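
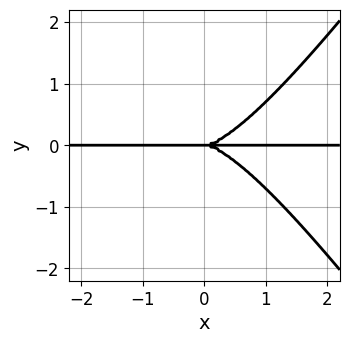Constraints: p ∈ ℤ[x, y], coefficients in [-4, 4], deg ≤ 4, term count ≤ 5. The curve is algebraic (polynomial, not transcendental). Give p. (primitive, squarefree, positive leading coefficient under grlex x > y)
First, degree: no degree-3 curve has this shape, so deg p = 4.
Next, observable constraints: the visible x-axis segment lies entirely on the curve; it meets the y-axis at y = 0 (among the integer gridlines).
Finally, assembling these constraints gives the stated polynomial.

2*x^3*y - x*y^3 - 3*y^3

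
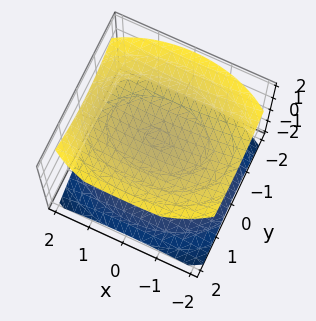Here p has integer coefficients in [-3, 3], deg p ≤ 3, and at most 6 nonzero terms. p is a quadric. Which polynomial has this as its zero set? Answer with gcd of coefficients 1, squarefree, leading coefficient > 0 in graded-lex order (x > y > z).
x^2 + 2*y^2 - 3*z^2 + 3

(a) I count 2 distinct pieces.
(b) deg p = 2.
(c) Symmetries: mirror symmetry x ↦ −x ⇒ only even powers of x; it's symmetric under z → −z, forcing even powers of z; mirror symmetry y ↦ −y ⇒ only even powers of y.
(d) Reading off the gridlines: the surface avoids every integer x-axis point in the box; the surface avoids every integer y-axis point in the box; the z-axis gridline crossings are at z ∈ {-1, 1}.
(e) Putting this together gives p.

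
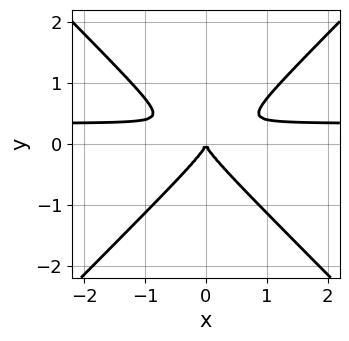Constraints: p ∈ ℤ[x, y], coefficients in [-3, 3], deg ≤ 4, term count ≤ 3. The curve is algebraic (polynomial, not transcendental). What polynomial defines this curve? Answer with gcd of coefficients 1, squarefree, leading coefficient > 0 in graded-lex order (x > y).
3*x^2*y - 3*y^3 - x^2

(a) Degree: a generic line meets the curve in up to 3 points, so deg p = 3.
(b) Symmetries: it's symmetric under x → −x, forcing even powers of x.
(c) Observable constraints: it meets the x-axis at x = 0 (among the integer gridlines); one y-axis crossing is at y = 0.
(d) Solving for integer coefficients yields p as stated.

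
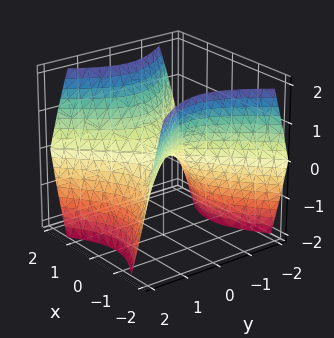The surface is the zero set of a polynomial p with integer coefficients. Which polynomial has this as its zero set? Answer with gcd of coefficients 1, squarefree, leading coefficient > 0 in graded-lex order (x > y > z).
x^2 - y^2 - z

First, degree: a hyperbolic paraboloid; a quadric, so deg p = 2.
Next, symmetries: it's symmetric under y → −y, forcing even powers of y; it's symmetric under x → −x, forcing even powers of x.
Then, from the visible intercepts: it meets the z-axis at z = 0 (among the integer gridlines); one y-axis crossing is at y = 0; it crosses the x-axis at the gridline x = 0.
Finally, matching integer coefficients to the picture gives p.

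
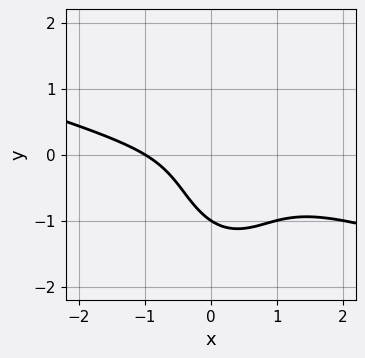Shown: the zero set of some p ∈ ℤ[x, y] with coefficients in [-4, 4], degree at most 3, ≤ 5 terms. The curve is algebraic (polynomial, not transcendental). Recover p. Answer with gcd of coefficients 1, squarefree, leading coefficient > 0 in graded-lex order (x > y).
(a) The degree is 3 — a generic line meets the curve in up to 3 points.
(b) Against the integer gridlines: it meets the x-axis at x = -1 (among the integer gridlines); it crosses the y-axis at the gridline y = -1.
(c) Putting this together gives p.

x^3 + 3*x^2*y + y^3 - 2*x*y + 1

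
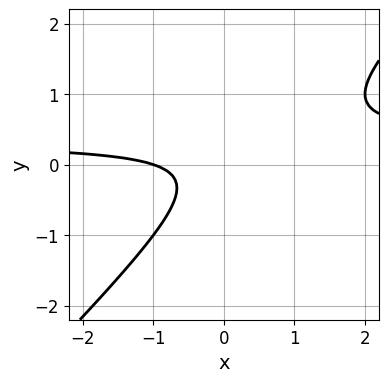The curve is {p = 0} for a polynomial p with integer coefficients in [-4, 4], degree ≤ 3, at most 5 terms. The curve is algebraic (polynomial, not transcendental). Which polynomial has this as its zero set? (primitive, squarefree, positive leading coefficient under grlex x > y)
3*x*y - 3*y^2 - x - 1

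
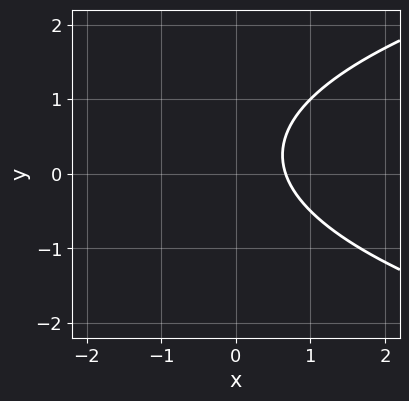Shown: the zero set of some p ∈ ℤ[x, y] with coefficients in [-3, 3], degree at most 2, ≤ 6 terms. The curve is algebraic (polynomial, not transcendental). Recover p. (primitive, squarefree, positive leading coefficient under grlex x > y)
2*y^2 - 3*x - y + 2

1. Degree: no degree-1 curve has this shape, so deg p = 2.
2. Reading off the gridlines: it misses every integer gridline on the y-axis.
3. Matching integer coefficients to the picture gives p.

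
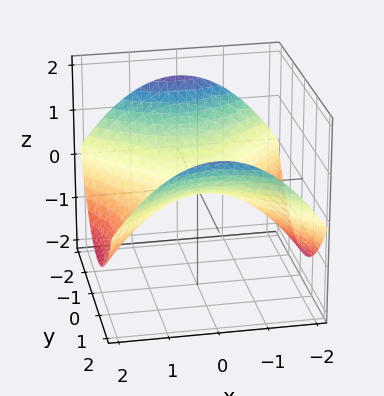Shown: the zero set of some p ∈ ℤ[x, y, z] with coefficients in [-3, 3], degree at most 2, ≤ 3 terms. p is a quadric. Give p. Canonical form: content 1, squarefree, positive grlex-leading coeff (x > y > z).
First, the degree is 2 — a hyperbolic paraboloid; a quadric.
Then, symmetries: the y ↦ −y reflection is a symmetry, so y appears only in even powers; mirror symmetry x ↦ −x ⇒ only even powers of x.
Next, reading off the gridlines: one x-axis crossing is at x = 0; one y-axis crossing is at y = 0; it crosses the z-axis at the gridline z = 0.
Finally, the integer polynomial consistent with all of this is the stated p.

x^2 - y^2 + 3*z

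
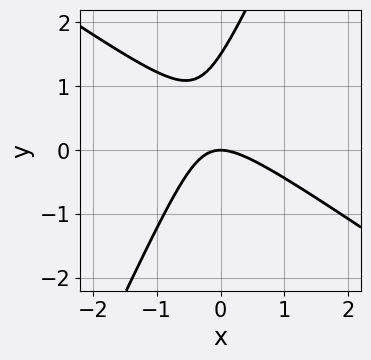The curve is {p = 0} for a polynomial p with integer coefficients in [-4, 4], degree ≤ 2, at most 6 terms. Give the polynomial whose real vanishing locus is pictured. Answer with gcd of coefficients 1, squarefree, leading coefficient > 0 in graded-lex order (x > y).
(a) deg p = 2. A generic line meets the curve in up to 2 points.
(b) Reading off the gridlines: it meets the y-axis at y = 0 (among the integer gridlines); it crosses the x-axis at the gridline x = 0.
(c) Assembling these constraints gives the stated polynomial.

3*x^2 + 3*x*y - 2*y^2 + 3*y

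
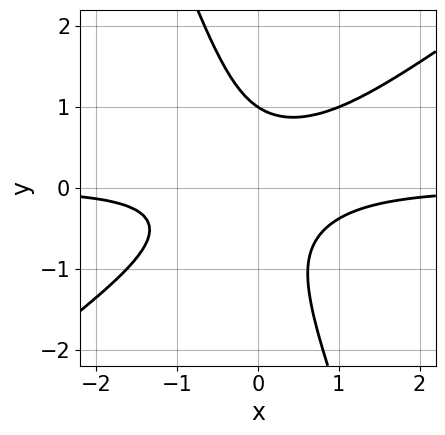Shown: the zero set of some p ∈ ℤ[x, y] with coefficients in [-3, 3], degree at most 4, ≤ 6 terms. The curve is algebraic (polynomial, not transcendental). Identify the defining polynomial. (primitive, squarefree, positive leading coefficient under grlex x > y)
2*x^2*y - 2*x*y^2 - y^3 + 1

Degree: no degree-2 curve has this shape, so deg p = 3.
From the visible intercepts: the curve avoids every integer x-axis point in the box; one y-axis crossing is at y = 1.
Assembling these constraints gives the stated polynomial.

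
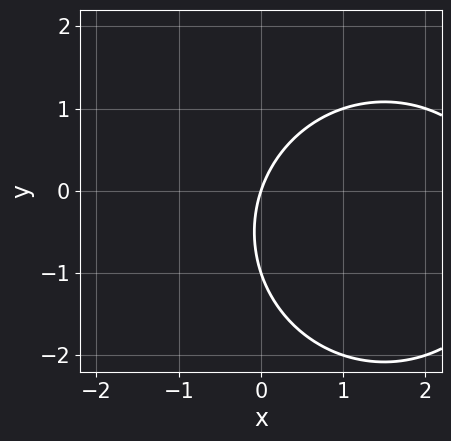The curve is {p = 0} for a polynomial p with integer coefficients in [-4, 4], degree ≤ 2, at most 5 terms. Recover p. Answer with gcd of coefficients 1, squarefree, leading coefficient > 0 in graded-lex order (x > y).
x^2 + y^2 - 3*x + y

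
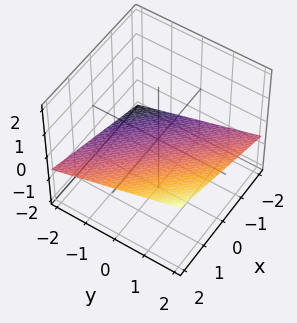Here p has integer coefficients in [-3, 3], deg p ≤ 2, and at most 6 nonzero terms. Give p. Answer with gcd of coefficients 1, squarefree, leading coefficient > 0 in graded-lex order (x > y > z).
x + y - 3*z - 2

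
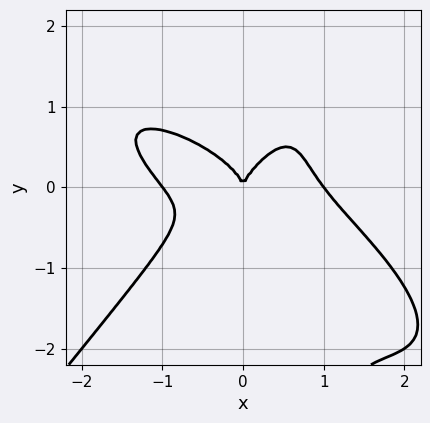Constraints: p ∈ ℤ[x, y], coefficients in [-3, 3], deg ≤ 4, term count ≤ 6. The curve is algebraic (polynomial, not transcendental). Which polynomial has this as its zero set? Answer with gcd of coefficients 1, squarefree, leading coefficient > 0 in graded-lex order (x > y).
First, degree: no degree-3 curve has this shape, so deg p = 4.
Next, checking where it meets the axes: it meets the y-axis at y = 0 (among the integer gridlines); the x-axis gridline crossings are at x ∈ {-1, 0, 1}.
Finally, fitting integer coefficients to these (and the overall shape) gives p.

2*x^4 + 3*x^3*y - 3*x*y^3 + 3*y^3 - 2*x^2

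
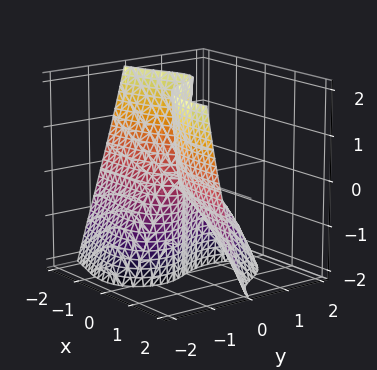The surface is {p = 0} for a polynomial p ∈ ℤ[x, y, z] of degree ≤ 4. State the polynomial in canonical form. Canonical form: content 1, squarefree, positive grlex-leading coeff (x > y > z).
3*x^2*y + y^3 + 2*x^2 + 2*x*z + y*z

1. The degree is 3 — a generic line meets the surface in up to 3 points.
2. Against the integer gridlines: the visible z-axis segment lies entirely on the surface; it crosses the y-axis at the gridline y = 0; it meets the x-axis at x = 0 (among the integer gridlines).
3. Matching integer coefficients to the picture gives p.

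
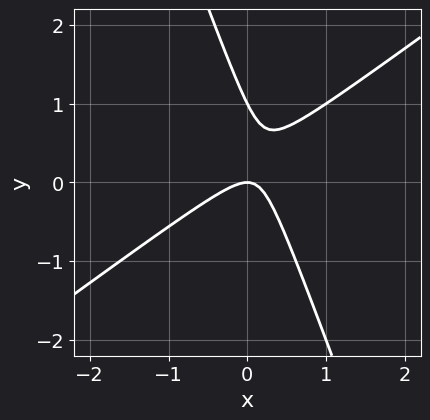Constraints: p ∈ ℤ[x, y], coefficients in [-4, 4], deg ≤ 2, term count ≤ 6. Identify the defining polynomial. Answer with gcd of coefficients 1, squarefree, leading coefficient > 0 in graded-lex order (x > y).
2*x^2 - 2*x*y - y^2 + y

1. The degree is 2 — a generic line meets the curve in up to 2 points.
2. From the axis intercepts and sections: among the integer gridlines, it crosses the y-axis at y ∈ {0, 1}; it meets the x-axis at x = 0 (among the integer gridlines).
3. Matching integer coefficients to the picture gives p.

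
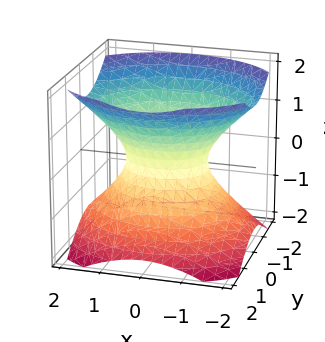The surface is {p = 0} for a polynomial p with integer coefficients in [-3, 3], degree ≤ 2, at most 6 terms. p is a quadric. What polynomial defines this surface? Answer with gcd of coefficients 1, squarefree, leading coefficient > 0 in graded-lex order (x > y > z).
2*x^2 + 3*y^2 - 3*z^2 - 2

Degree: one connected sheet with a waist; a quadric, so deg p = 2.
Symmetries: mirror symmetry z ↦ −z ⇒ only even powers of z; mirror symmetry y ↦ −y ⇒ only even powers of y; mirror symmetry x ↦ −x ⇒ only even powers of x.
From the visible intercepts: the surface avoids every integer z-axis point in the box; among the integer gridlines, it crosses the x-axis at x ∈ {-1, 1}.
The integer polynomial consistent with all of this is the stated p.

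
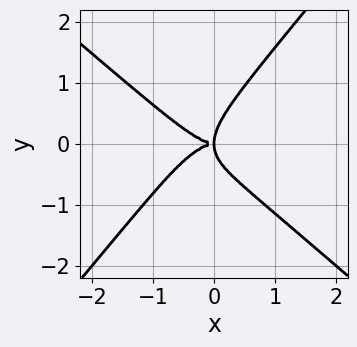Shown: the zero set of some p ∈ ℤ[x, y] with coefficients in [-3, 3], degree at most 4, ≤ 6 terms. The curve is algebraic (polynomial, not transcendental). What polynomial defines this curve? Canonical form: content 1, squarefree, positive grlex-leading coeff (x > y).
x^4 + x^2*y^2 + x*y^3 - 2*y^4 + 2*x*y^2

deg p = 4. The shape is more complex than any degree-3 curve.
Against the integer gridlines: it meets the x-axis at x = 0 (among the integer gridlines); it meets the y-axis at y = 0 (among the integer gridlines).
Fitting integer coefficients to these (and the overall shape) gives p.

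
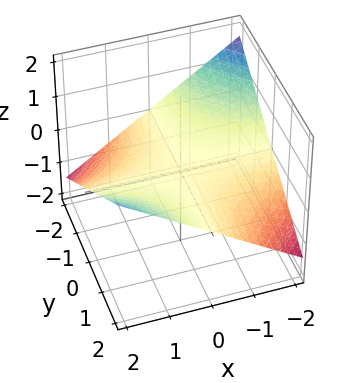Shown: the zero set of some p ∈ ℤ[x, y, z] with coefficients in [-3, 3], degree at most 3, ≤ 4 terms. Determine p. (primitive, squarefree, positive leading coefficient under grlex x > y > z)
x*y - 3*z

First, degree: a saddle surface; a quadric, so deg p = 2.
Then, checking where it meets the axes: it meets the z-axis at z = 0 (among the integer gridlines); the visible y-axis segment lies entirely on the surface; every point of the x-axis in the box is on the surface.
Finally, assembling these constraints gives the stated polynomial.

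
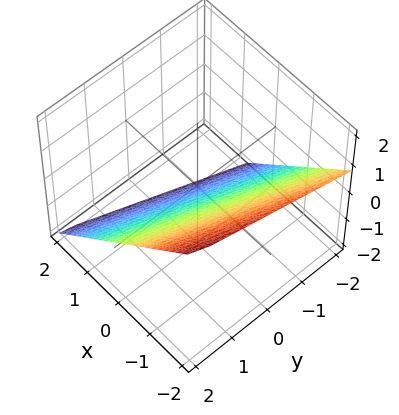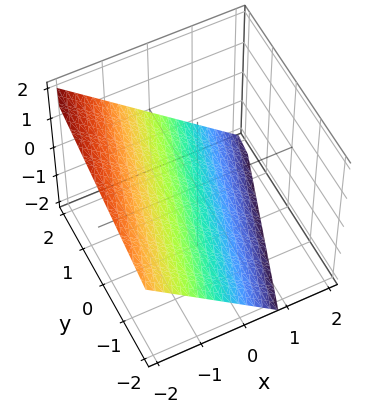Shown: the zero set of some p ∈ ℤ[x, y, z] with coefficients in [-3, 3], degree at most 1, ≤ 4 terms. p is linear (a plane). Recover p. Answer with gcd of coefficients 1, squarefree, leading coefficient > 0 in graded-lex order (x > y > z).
3*x - y + 3*z + 2

(a) Degree: the surface is flat (a plane), so deg p = 1.
(b) Observable constraints: it crosses the y-axis at the gridline y = 2.
(c) Putting this together gives p.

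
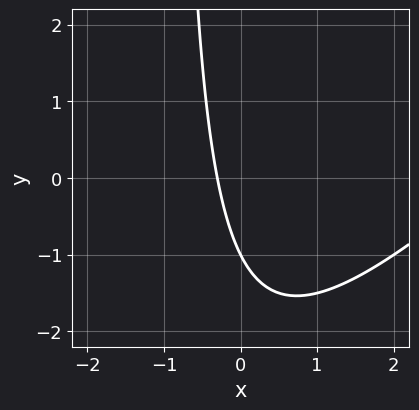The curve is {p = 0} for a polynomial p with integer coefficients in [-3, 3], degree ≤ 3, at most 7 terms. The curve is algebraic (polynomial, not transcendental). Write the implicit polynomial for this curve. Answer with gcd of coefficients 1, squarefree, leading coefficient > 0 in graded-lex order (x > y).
x^2 - x*y - 3*x - y - 1

First, degree: no degree-1 curve has this shape, so deg p = 2.
Next, from the axis intercepts and sections: it meets the y-axis at y = -1 (among the integer gridlines).
Finally, together with the visible shape, these determine p as stated.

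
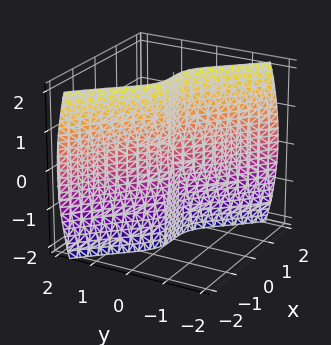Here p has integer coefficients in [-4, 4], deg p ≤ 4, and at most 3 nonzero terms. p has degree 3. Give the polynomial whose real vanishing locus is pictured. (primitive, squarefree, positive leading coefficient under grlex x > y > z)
2*x^3 + 3*y^3 + y*z^2

(a) deg p = 3. A generic line meets the surface in up to 3 points.
(b) Against the integer gridlines: one x-axis crossing is at x = 0; it meets the y-axis at y = 0 (among the integer gridlines).
(c) The integer polynomial consistent with all of this is the stated p. Check: (0, 0, 1) on the z-axis lies on the surface, and p(0, 0, 1) = 0. ✓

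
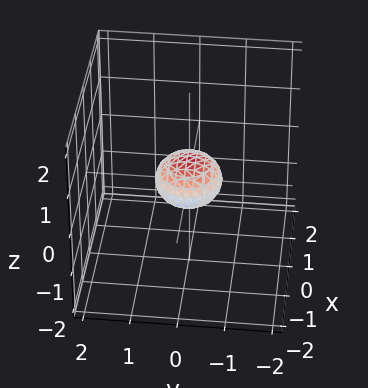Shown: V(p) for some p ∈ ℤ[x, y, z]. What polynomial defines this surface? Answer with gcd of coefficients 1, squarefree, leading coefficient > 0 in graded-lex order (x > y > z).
2*x^2 + 2*y^2 + 3*z^2 - 1

deg p = 2. A generic line meets the surface in up to 2 points.
Symmetries: rotational symmetry about the z-axis ⇒ p depends on x, y only through x² + y².
From the visible intercepts: a circular section at z = 0 has radius between 0 and 1.
Solving for integer coefficients yields p as stated.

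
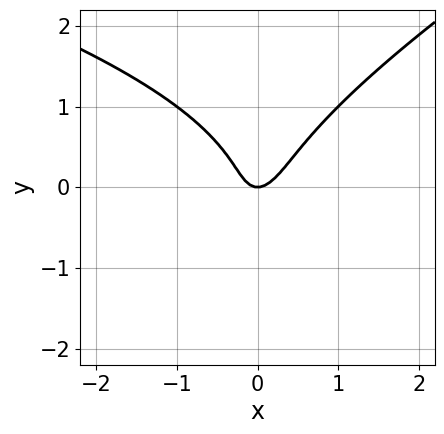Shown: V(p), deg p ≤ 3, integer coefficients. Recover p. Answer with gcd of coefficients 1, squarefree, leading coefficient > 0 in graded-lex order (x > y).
x*y^2 - 2*y^3 + 3*x^2 - x*y - y

First, degree: a generic line meets the curve in up to 3 points, so deg p = 3.
Next, from the visible intercepts: it crosses the x-axis at the gridline x = 0; it meets the y-axis at y = 0 (among the integer gridlines).
Finally, fitting integer coefficients to these (and the overall shape) gives p.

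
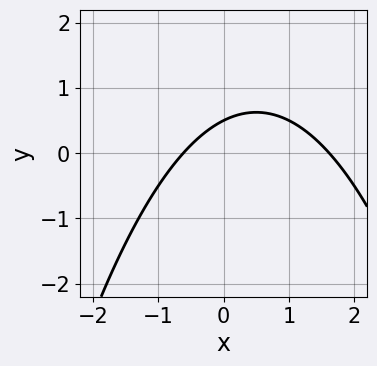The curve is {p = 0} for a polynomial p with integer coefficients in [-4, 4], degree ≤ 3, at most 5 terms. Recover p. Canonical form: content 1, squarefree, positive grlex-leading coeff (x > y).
x^2 - x + 2*y - 1

1. The degree is 2 — the shape is more complex than any degree-1 curve.
2. Solving for integer coefficients yields p as stated.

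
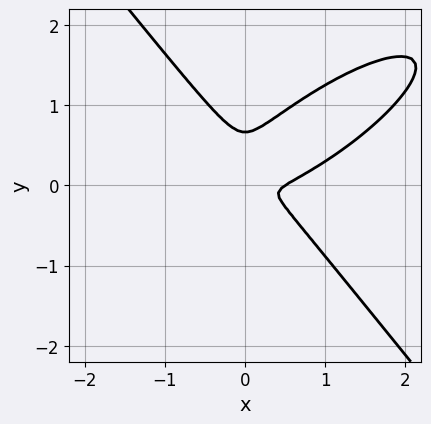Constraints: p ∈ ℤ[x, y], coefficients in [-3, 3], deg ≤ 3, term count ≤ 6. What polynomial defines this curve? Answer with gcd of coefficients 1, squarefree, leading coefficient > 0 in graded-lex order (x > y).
2*x^3 - 3*x^2*y + 3*y^3 - x^2 - 2*y^2

First, degree: no degree-2 curve has this shape, so deg p = 3.
Finally, matching integer coefficients to the picture gives p.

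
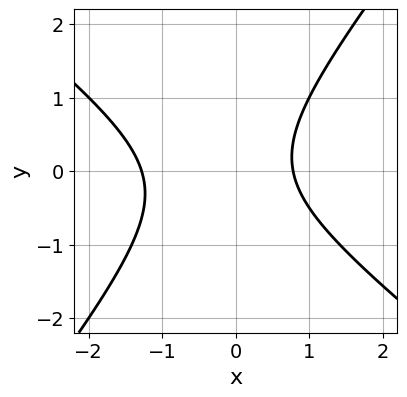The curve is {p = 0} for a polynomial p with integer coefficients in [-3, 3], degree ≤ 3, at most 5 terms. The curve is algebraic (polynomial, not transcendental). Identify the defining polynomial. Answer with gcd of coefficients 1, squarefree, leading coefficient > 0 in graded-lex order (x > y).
Degree: the shape is more complex than any degree-1 curve, so deg p = 2.
Observable constraints: no y-intercept at any integer in the box.
Fitting integer coefficients to these (and the overall shape) gives p.

2*x^2 + x*y - 2*y^2 + x - 2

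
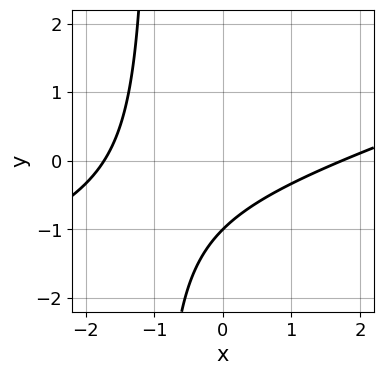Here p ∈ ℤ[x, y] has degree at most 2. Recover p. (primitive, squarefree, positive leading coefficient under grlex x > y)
x^2 - 3*x*y - 3*y - 3

The degree is 2 — no degree-1 curve has this shape.
Checking where it meets the axes: one y-axis crossing is at y = -1.
Solving for integer coefficients yields p as stated.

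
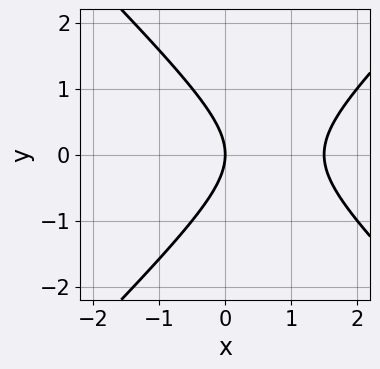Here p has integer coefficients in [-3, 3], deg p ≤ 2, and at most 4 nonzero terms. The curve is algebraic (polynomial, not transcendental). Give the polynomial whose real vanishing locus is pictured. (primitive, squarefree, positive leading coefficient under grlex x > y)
(a) Degree: a generic line meets the curve in up to 2 points, so deg p = 2.
(b) Symmetries: the y ↦ −y reflection is a symmetry, so y appears only in even powers.
(c) Against the integer gridlines: one x-axis crossing is at x = 0; it crosses the y-axis at the gridline y = 0.
(d) Together with the visible shape, these determine p as stated.

2*x^2 - 2*y^2 - 3*x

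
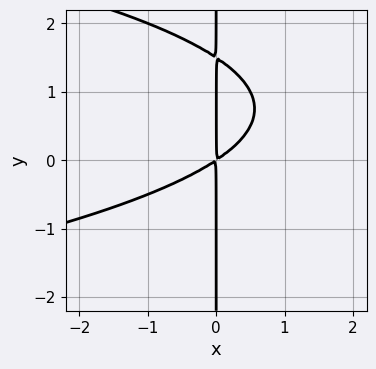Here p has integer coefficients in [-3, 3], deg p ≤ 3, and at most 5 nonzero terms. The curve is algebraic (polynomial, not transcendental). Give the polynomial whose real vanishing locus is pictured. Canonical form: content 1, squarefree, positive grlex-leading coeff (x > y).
(a) deg p = 3.
(b) Against the integer gridlines: the visible y-axis segment lies entirely on the curve.
(c) Together with the visible shape, these determine p as stated.

2*x*y^2 + 2*x^2 - 3*x*y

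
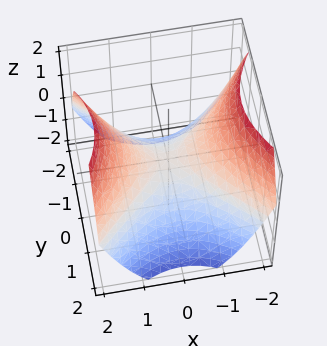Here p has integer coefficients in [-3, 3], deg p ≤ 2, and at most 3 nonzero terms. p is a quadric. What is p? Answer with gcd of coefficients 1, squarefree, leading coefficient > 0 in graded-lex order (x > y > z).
The degree is 2 — a saddle surface; a quadric.
Symmetries: it's symmetric under x → −x, forcing even powers of x; the y ↦ −y reflection is a symmetry, so y appears only in even powers.
Against the integer gridlines: it crosses the x-axis at the gridline x = 0; one y-axis crossing is at y = 0; it meets the z-axis at z = 0 (among the integer gridlines).
These observations pin down the coefficients.

2*x^2 - 2*y^2 - 3*z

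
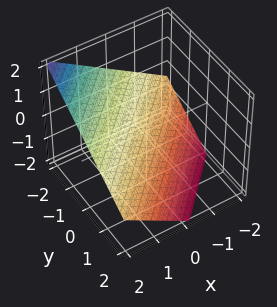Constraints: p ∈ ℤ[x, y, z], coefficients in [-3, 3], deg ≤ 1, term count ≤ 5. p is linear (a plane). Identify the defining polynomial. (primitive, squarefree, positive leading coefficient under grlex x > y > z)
The degree is 1 — the surface is flat (a plane).
Checking where it meets the axes: it crosses the y-axis at the gridline y = -1; it crosses the x-axis at the gridline x = 1.
Together with the visible shape, these determine p as stated.

2*x - 2*y - 3*z - 2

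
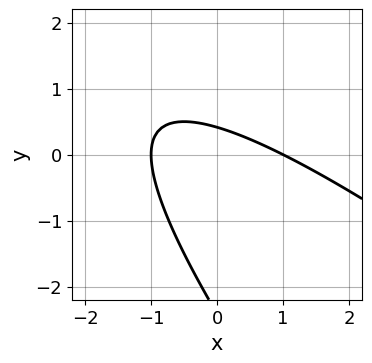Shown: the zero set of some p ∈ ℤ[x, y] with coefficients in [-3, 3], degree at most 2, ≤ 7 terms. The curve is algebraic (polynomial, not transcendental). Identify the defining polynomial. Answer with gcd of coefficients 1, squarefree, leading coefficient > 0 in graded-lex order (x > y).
x^2 + 2*x*y + y^2 + 2*y - 1

Degree: the shape is more complex than any degree-1 curve, so deg p = 2.
From the visible intercepts: the x-axis gridline crossings are at x ∈ {-1, 1}.
These observations pin down the coefficients.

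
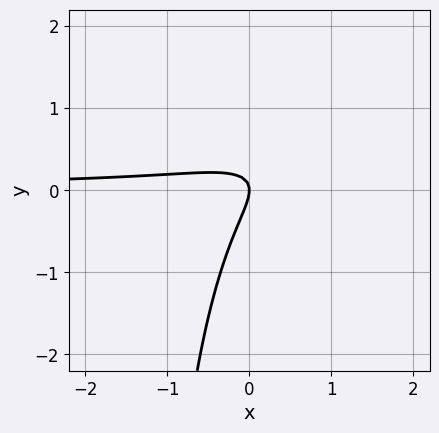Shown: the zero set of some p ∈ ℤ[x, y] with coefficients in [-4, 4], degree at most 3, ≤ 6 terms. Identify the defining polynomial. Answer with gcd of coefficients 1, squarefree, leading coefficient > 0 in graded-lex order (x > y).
2*x^2*y + x*y^2 - 3*x*y + 2*y^2 + x

(a) The degree is 3 — the shape is more complex than any degree-2 curve.
(b) Observable constraints: one x-axis crossing is at x = 0; it crosses the y-axis at the gridline y = 0.
(c) Fitting integer coefficients to these (and the overall shape) gives p.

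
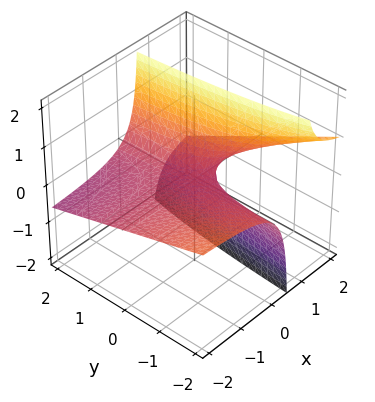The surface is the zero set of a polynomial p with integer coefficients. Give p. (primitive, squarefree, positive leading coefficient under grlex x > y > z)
x*y + 3*x*z - 2*z

First, deg p = 2. The shape is more complex than any degree-1 surface.
Next, against the integer gridlines: the visible x-axis segment lies entirely on the surface; it crosses the z-axis at the gridline z = 0.
Finally, fitting integer coefficients to these (and the overall shape) gives p. Check: (0, 2, 0) on the y-axis lies on the surface, and p(0, 2, 0) = 0. ✓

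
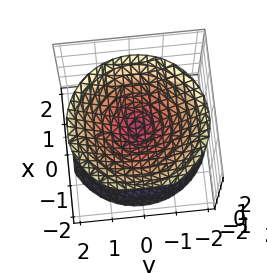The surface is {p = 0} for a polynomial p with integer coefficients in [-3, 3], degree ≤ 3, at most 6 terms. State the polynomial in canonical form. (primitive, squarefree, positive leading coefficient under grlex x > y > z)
3*x^2 + x*z + 3*y^2 - 3*z^2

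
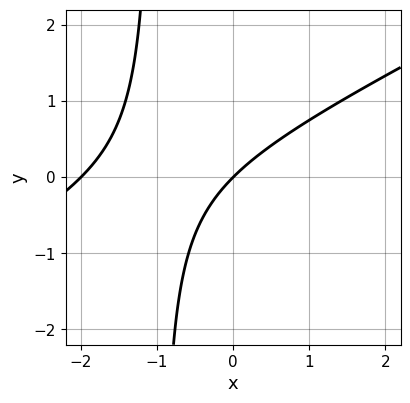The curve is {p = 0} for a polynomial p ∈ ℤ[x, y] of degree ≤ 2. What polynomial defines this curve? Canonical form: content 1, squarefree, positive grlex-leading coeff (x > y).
x^2 - 2*x*y + 2*x - 2*y

(a) Degree: no degree-1 curve has this shape, so deg p = 2.
(b) From the axis intercepts and sections: among the integer gridlines, it crosses the x-axis at x ∈ {-2, 0}; it meets the y-axis at y = 0 (among the integer gridlines).
(c) Solving for integer coefficients yields p as stated.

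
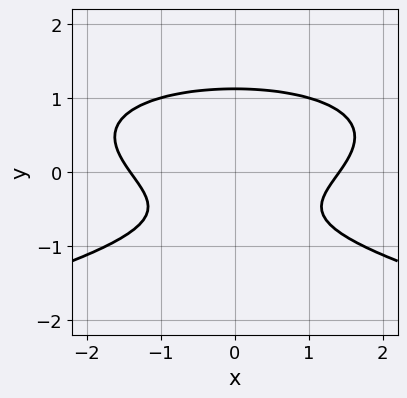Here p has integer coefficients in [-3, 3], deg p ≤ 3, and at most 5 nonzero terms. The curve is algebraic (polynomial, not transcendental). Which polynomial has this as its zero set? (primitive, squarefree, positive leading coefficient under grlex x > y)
(a) The degree is 3 — the shape is more complex than any degree-2 curve.
(b) Symmetries: the x ↦ −x reflection is a symmetry, so x appears only in even powers.
(c) The integer polynomial consistent with all of this is the stated p.

3*y^3 + x^2 - 2*y - 2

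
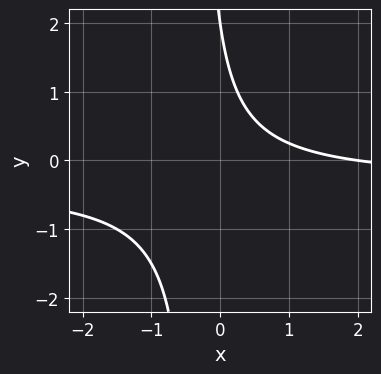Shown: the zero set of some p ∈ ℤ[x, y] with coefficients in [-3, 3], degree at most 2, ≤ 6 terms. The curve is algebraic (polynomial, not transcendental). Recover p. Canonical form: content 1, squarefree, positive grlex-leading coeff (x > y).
3*x*y + x + y - 2

1. Degree: the shape is more complex than any degree-1 curve, so deg p = 2.
2. Observable constraints: it crosses the y-axis at the gridline y = 2; it crosses the x-axis at the gridline x = 2.
3. Matching integer coefficients to the picture gives p.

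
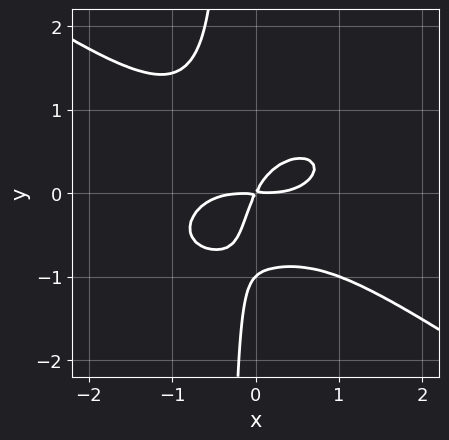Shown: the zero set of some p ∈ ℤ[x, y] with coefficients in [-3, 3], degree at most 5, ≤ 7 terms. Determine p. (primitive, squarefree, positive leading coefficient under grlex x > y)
First, deg p = 4. A generic line meets the curve in up to 4 points.
Next, from the visible intercepts: it crosses the y-axis at the gridline y = -1.
Finally, matching integer coefficients to the picture gives p.

x^4 + 3*x*y^3 + y^3 - 2*x*y + y^2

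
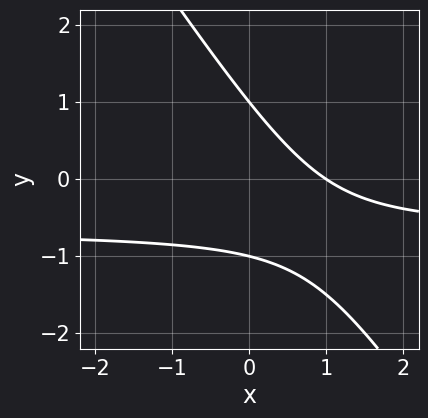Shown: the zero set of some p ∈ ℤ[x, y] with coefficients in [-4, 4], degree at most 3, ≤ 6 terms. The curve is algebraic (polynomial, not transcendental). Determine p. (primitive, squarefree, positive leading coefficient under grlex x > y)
(a) The degree is 2 — the shape is more complex than any degree-1 curve.
(b) Against the integer gridlines: one x-axis crossing is at x = 1; the y-axis gridline crossings are at y ∈ {-1, 1}.
(c) Matching integer coefficients to the picture gives p.

3*x*y + 2*y^2 + 2*x - 2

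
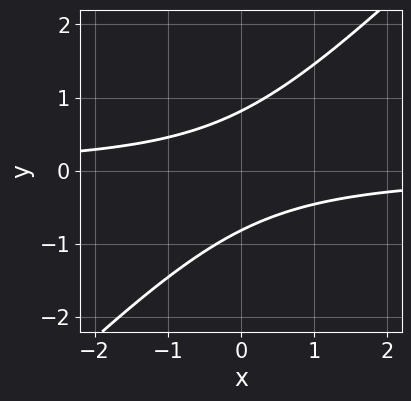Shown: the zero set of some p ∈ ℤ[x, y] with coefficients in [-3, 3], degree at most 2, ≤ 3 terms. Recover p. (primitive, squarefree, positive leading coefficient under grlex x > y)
1. The degree is 2 — a generic line meets the curve in up to 2 points.
2. Reading off the gridlines: it misses every integer gridline on the x-axis.
3. Solving for integer coefficients yields p as stated.

3*x*y - 3*y^2 + 2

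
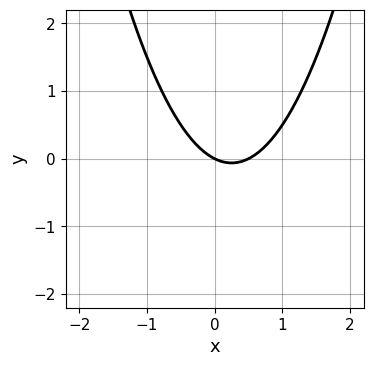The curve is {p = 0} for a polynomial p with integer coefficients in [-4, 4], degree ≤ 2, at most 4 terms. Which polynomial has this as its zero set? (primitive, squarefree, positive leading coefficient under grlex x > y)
2*x^2 - x - 2*y

(a) deg p = 2. No degree-1 curve has this shape.
(b) Reading off the gridlines: one y-axis crossing is at y = 0; it crosses the x-axis at the gridline x = 0.
(c) Solving for integer coefficients yields p as stated.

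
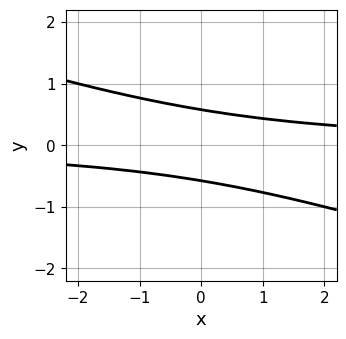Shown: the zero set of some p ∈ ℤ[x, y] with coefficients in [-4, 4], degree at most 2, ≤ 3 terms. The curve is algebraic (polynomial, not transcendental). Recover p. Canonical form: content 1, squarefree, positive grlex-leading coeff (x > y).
First, degree: the shape is more complex than any degree-1 curve, so deg p = 2.
Then, from the visible intercepts: it misses every integer gridline on the x-axis.
Finally, solving for integer coefficients yields p as stated.

x*y + 3*y^2 - 1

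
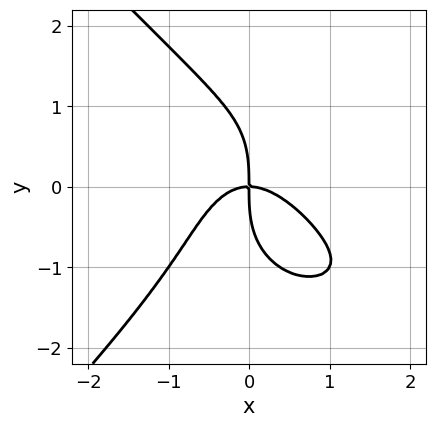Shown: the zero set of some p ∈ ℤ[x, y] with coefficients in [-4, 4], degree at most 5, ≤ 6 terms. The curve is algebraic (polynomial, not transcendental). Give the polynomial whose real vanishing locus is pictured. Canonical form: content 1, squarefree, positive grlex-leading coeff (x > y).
x^4 - y^4 - 3*x^3 - 3*x*y

Degree: no degree-3 curve has this shape, so deg p = 4.
Checking where it meets the axes: one x-axis crossing is at x = 0; one y-axis crossing is at y = 0.
These observations pin down the coefficients.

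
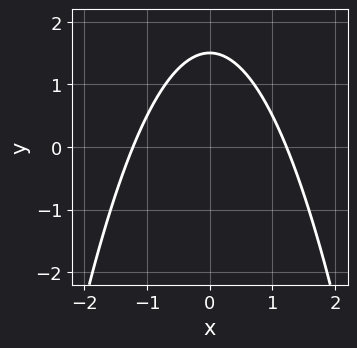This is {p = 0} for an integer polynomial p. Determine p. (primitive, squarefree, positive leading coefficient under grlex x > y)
The degree is 2 — a generic line meets the curve in up to 2 points.
Symmetries: it's symmetric under x → −x, forcing even powers of x.
Matching integer coefficients to the picture gives p.

2*x^2 + 2*y - 3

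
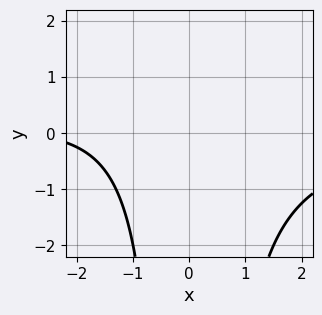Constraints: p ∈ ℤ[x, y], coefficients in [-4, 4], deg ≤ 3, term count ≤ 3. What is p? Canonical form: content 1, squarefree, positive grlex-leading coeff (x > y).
x^2*y + x + 3

1. Degree: the shape is more complex than any degree-2 curve, so deg p = 3.
2. Against the integer gridlines: no y-intercept at any integer in the box; no x-intercept at any integer in the box.
3. Solving for integer coefficients yields p as stated.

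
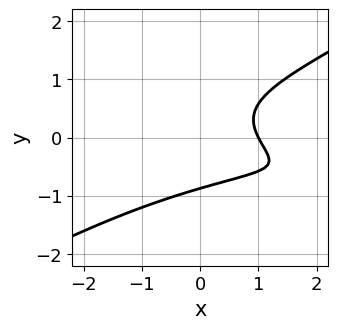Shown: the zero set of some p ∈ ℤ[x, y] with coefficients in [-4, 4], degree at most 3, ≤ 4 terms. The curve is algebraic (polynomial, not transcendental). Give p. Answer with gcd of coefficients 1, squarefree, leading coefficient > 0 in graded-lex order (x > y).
(a) Degree: no degree-2 curve has this shape, so deg p = 3.
(b) From the axis intercepts and sections: it meets the x-axis at x = 1 (among the integer gridlines).
(c) Putting this together gives p.

x^2*y - 3*y^3 + 2*x - 2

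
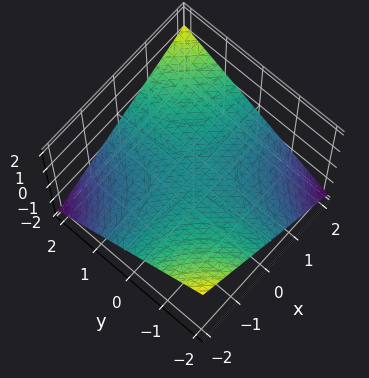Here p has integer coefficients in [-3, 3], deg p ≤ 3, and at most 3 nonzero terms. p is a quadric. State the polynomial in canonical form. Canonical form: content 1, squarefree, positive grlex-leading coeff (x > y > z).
x*y - 3*z

First, the degree is 2 — a hyperbolic paraboloid; a quadric.
Then, checking where it meets the axes: every point of the y-axis in the box is on the surface; the visible x-axis segment lies entirely on the surface.
Finally, the integer polynomial consistent with all of this is the stated p.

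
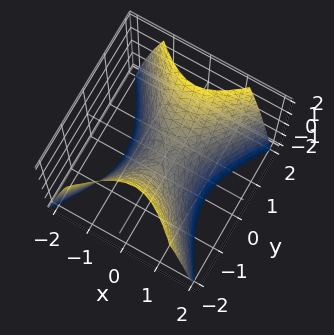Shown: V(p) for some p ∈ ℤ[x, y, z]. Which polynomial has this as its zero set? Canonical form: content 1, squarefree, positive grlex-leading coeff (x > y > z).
3*x^2 - 2*y^2 + 2*z

First, degree: a saddle surface; a quadric, so deg p = 2.
Then, symmetries: it's symmetric under x → −x, forcing even powers of x; it's symmetric under y → −y, forcing even powers of y.
Then, from the axis intercepts and sections: one y-axis crossing is at y = 0; one x-axis crossing is at x = 0; it meets the z-axis at z = 0 (among the integer gridlines).
Finally, assembling these constraints gives the stated polynomial.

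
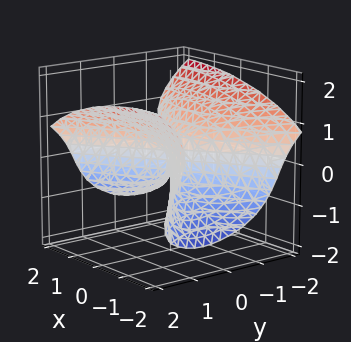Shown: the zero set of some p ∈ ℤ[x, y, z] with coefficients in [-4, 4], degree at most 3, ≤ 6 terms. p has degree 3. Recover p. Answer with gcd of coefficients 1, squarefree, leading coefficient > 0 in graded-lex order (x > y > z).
1. Degree: the shape is more complex than any degree-2 surface, so deg p = 3.
2. Against the integer gridlines: one x-axis crossing is at x = 0; it crosses the z-axis at the gridline z = 0.
3. Assembling these constraints gives the stated polynomial.

x*y*z + 2*z^3 + x^2 - 2*y^2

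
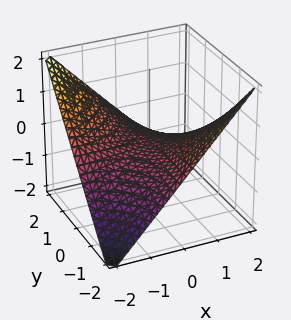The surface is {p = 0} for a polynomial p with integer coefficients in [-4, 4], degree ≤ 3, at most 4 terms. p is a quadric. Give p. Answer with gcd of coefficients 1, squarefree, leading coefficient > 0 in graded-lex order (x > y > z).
1. deg p = 2.
2. Checking where it meets the axes: every point of the y-axis in the box is on the surface; the visible x-axis segment lies entirely on the surface; it meets the z-axis at z = 0 (among the integer gridlines).
3. These observations pin down the coefficients.

x*y + 2*z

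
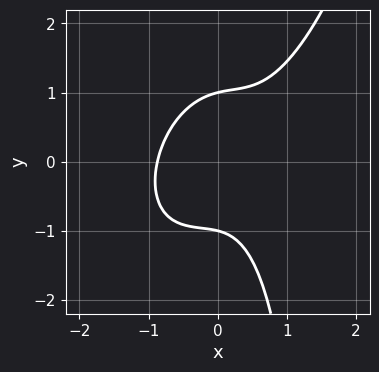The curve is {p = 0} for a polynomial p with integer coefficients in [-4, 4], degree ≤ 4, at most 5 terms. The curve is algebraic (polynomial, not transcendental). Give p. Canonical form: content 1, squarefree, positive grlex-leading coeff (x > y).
3*x^3 - 2*x^2*y + x*y^2 - 2*y^2 + 2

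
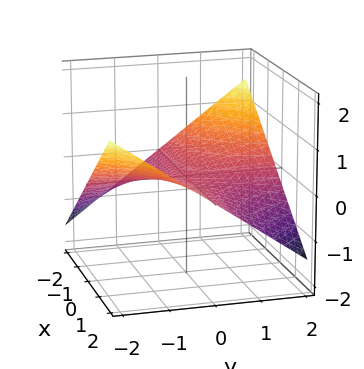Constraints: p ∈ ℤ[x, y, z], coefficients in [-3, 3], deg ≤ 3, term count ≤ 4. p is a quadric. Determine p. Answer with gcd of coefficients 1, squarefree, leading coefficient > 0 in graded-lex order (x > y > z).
(a) Degree: a hyperbolic paraboloid; a quadric, so deg p = 2.
(b) Reading off the gridlines: every point of the x-axis in the box is on the surface; every point of the y-axis in the box is on the surface; it meets the z-axis at z = 0 (among the integer gridlines).
(c) Putting this together gives p.

x*y + 3*z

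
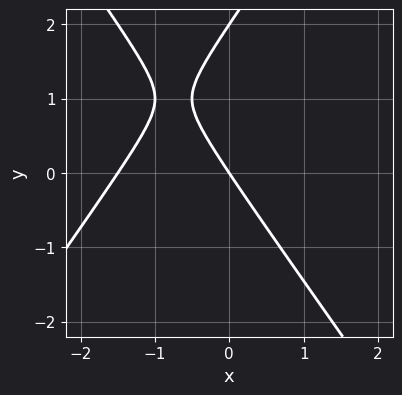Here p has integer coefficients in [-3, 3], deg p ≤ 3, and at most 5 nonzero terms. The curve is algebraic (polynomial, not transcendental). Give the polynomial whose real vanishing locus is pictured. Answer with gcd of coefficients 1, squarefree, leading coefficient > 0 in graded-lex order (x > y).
deg p = 2.
From the visible intercepts: among the integer gridlines, it crosses the y-axis at y ∈ {0, 2}; one x-axis crossing is at x = 0.
These observations pin down the coefficients.

2*x^2 - y^2 + 3*x + 2*y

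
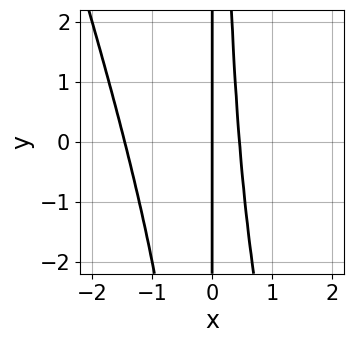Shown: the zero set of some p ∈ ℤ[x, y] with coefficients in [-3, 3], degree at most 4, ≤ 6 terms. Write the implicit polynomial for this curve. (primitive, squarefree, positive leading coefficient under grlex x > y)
Degree: the shape is more complex than any degree-2 curve, so deg p = 3.
From the axis intercepts and sections: one x-axis crossing is at x = 0; the visible y-axis segment lies entirely on the curve.
The integer polynomial consistent with all of this is the stated p.

3*x^3 + x^2*y + 3*x^2 - 2*x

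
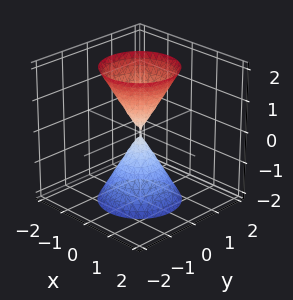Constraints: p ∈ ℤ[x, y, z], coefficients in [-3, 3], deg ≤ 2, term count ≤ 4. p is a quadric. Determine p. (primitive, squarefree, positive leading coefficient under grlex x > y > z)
3*x^2 + 3*y^2 - z^2

I count 2 distinct pieces. Treating them together as one polynomial.
The degree is 2 — a double cone through the origin; a quadric.
Symmetries: it's symmetric under z → −z, forcing even powers of z; the surface is invariant under rotation about z: p = q(x² + y², z).
From the visible intercepts: it meets the y-axis at y = 0 (among the integer gridlines); it meets the x-axis at x = 0 (among the integer gridlines); a circular section at z = -2 has radius between 1 and 2; one z-axis crossing is at z = 0.
The integer polynomial consistent with all of this is the stated p.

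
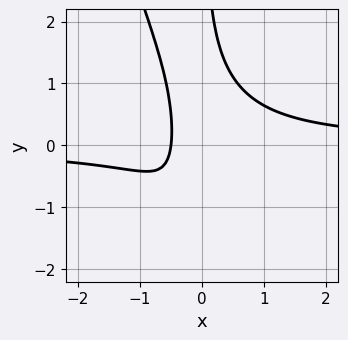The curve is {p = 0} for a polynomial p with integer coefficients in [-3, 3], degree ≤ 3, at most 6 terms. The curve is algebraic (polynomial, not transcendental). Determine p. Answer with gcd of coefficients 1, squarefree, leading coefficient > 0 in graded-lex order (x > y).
1. deg p = 3.
2. Observable constraints: no y-intercept at any integer in the box.
3. Assembling these constraints gives the stated polynomial.

3*x^2*y + x*y^2 + x*y - 2*x - 1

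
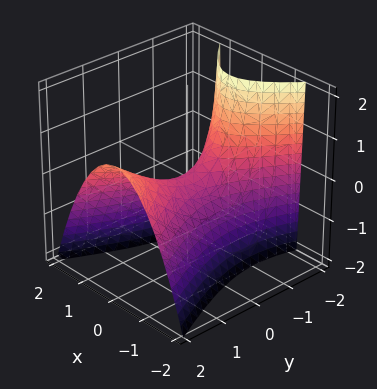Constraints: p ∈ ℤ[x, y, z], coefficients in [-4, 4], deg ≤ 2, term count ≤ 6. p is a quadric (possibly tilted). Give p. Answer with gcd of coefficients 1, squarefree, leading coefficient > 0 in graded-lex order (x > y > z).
3*x^2 - y^2 + y*z + 2*z

(a) Degree: the shape is more complex than any degree-1 surface, so deg p = 2.
(b) Checking where it meets the axes: it meets the z-axis at z = 0 (among the integer gridlines); it meets the x-axis at x = 0 (among the integer gridlines); one y-axis crossing is at y = 0.
(c) The integer polynomial consistent with all of this is the stated p.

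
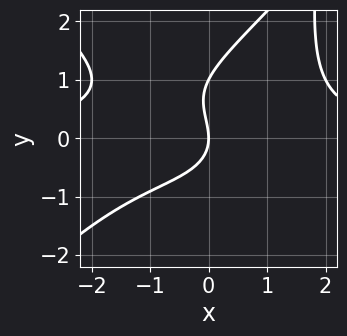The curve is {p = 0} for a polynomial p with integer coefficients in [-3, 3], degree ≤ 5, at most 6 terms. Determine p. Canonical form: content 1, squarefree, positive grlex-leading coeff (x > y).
x^3*y - x*y^3 + 2*y^3 - 2*y^2 - 3*x

(a) deg p = 4. No degree-3 curve has this shape.
(b) Against the integer gridlines: among the integer gridlines, it crosses the y-axis at y ∈ {0, 1}; it crosses the x-axis at the gridline x = 0.
(c) The integer polynomial consistent with all of this is the stated p.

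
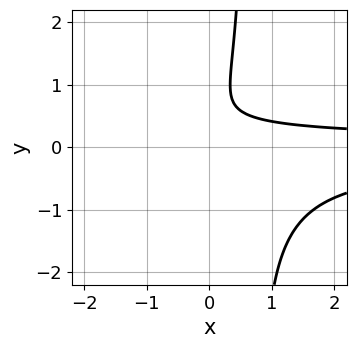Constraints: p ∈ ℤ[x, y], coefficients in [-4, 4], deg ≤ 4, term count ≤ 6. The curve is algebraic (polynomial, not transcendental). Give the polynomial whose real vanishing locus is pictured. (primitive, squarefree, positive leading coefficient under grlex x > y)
1. The degree is 3 — the shape is more complex than any degree-2 curve.
2. From the axis intercepts and sections: it misses every integer gridline on the x-axis; it misses every integer gridline on the y-axis.
3. Fitting integer coefficients to these (and the overall shape) gives p.

3*x*y^2 - 2*y^2 + 2*y - 1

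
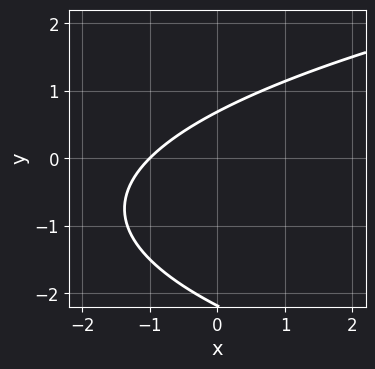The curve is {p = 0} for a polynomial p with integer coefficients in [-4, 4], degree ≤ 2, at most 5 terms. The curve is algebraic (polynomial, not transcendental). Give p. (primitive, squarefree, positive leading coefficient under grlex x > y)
Degree: a generic line meets the curve in up to 2 points, so deg p = 2.
Checking where it meets the axes: it crosses the x-axis at the gridline x = -1.
The integer polynomial consistent with all of this is the stated p.

2*y^2 - 3*x + 3*y - 3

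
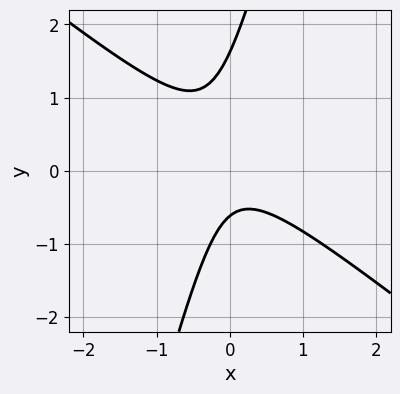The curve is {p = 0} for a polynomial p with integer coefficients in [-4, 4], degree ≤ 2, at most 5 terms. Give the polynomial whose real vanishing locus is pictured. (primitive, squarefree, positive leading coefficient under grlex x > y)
3*x^2 + 3*x*y - y^2 + y + 1

First, degree: the shape is more complex than any degree-1 curve, so deg p = 2.
Next, checking where it meets the axes: it misses every integer gridline on the x-axis.
Finally, putting this together gives p.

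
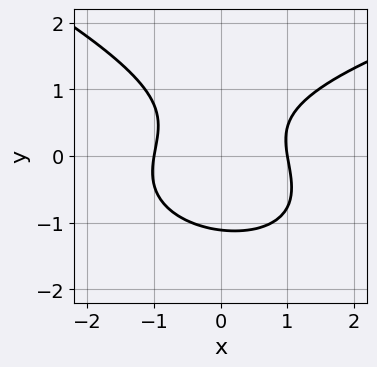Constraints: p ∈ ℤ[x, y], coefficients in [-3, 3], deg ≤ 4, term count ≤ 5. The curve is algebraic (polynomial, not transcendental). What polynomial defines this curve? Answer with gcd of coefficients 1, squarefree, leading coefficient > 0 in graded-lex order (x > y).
1. deg p = 3. No degree-2 curve has this shape.
2. From the visible intercepts: the x-axis gridline crossings are at x ∈ {-1, 1}.
3. These observations pin down the coefficients.

x*y^2 + 3*y^3 - 3*x^2 - y + 3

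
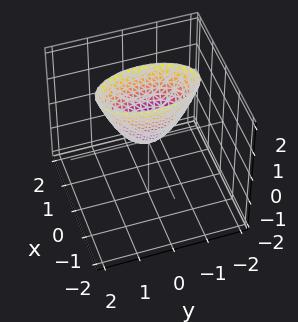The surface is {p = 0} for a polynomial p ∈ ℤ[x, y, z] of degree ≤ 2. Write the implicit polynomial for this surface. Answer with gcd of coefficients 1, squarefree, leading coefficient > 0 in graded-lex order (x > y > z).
deg p = 2. A paraboloid; a quadric.
Symmetries: it's symmetric under y → −y, forcing even powers of y; it's symmetric under x → −x, forcing even powers of x.
From the axis intercepts and sections: one z-axis crossing is at z = 0; one x-axis crossing is at x = 0; it meets the y-axis at y = 0 (among the integer gridlines).
The integer polynomial consistent with all of this is the stated p.

3*x^2 + y^2 - z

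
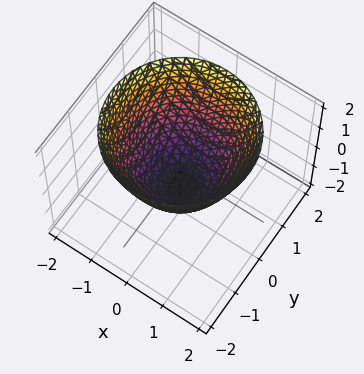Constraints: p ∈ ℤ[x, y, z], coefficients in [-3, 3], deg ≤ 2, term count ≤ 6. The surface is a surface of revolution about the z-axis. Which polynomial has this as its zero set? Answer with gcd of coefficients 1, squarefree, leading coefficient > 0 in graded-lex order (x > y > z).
x^2 + y^2 - z - 1

The degree is 2 — no degree-1 surface has this shape.
Symmetries: rotational symmetry about the z-axis ⇒ p depends on x, y only through x² + y².
Reading off the gridlines: the x-axis gridline crossings are at x ∈ {-1, 1}; a circular section at z = 0 has radius exactly 1; among the integer gridlines, it crosses the y-axis at y ∈ {-1, 1}.
The integer polynomial consistent with all of this is the stated p.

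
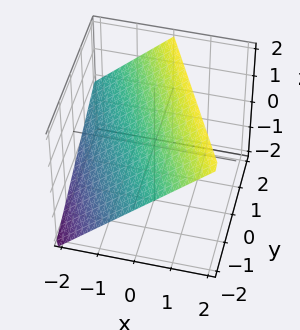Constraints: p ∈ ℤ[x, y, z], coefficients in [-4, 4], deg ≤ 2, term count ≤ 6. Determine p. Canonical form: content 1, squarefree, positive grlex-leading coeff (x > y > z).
(a) The degree is 1 — the surface is flat (a plane).
(b) Checking where it meets the axes: it meets the x-axis at x = -1 (among the integer gridlines); one y-axis crossing is at y = -2; one z-axis crossing is at z = 1.
(c) Matching integer coefficients to the picture gives p.

2*x + y - 2*z + 2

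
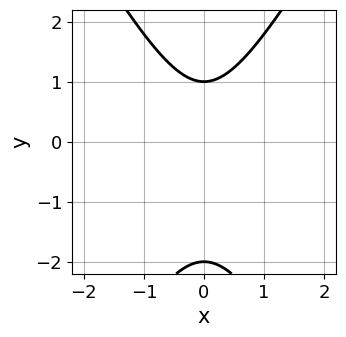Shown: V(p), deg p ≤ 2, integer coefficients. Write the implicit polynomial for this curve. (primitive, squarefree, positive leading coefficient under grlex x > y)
3*x^2 - y^2 - y + 2

1. deg p = 2.
2. Symmetries: mirror symmetry x ↦ −x ⇒ only even powers of x.
3. From the visible intercepts: the curve avoids every integer x-axis point in the box; the y-axis gridline crossings are at y ∈ {-2, 1}.
4. The integer polynomial consistent with all of this is the stated p.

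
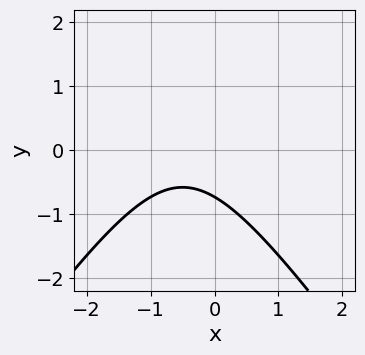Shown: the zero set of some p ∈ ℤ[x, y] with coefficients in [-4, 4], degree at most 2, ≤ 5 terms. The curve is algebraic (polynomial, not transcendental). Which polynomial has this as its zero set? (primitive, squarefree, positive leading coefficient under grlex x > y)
2*x^2 - y^2 + 2*x + 2*y + 2

1. deg p = 2. A generic line meets the curve in up to 2 points.
2. Checking where it meets the axes: the curve avoids every integer x-axis point in the box.
3. Solving for integer coefficients yields p as stated.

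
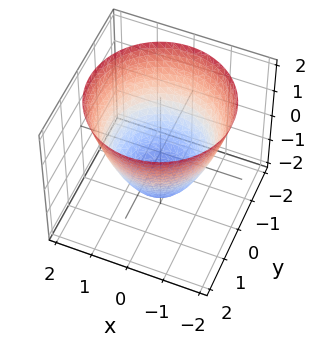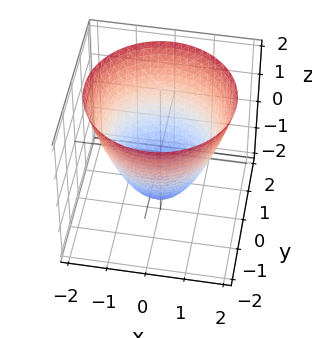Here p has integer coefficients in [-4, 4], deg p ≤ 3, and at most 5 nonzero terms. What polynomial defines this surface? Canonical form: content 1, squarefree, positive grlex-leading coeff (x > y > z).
2*x^2 + 2*y^2 - 2*z - 3

1. deg p = 2. No degree-1 surface has this shape.
2. Symmetries: every cross-section ⟂ z is a circle, so x, y appear only via x² + y².
3. Against the integer gridlines: a circular section at z = 0 has radius between 1 and 2.
4. Putting this together gives p.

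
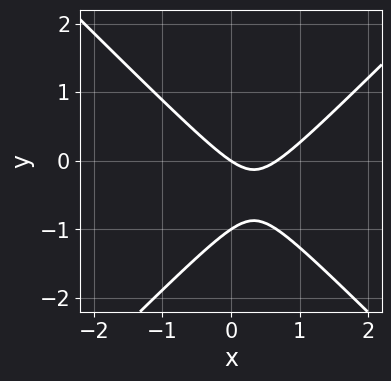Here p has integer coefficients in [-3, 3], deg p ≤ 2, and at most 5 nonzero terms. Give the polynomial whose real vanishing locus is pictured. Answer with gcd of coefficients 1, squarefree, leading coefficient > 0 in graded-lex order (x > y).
3*x^2 - 3*y^2 - 2*x - 3*y

1. Degree: a generic line meets the curve in up to 2 points, so deg p = 2.
2. From the axis intercepts and sections: one x-axis crossing is at x = 0; among the integer gridlines, it crosses the y-axis at y ∈ {-1, 0}.
3. Matching integer coefficients to the picture gives p.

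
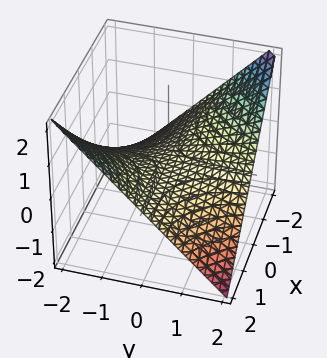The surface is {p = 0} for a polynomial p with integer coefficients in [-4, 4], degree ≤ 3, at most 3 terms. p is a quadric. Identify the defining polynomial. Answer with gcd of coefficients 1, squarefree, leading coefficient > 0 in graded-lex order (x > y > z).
First, degree: a hyperbolic paraboloid; a quadric, so deg p = 2.
Then, from the axis intercepts and sections: the visible y-axis segment lies entirely on the surface; every point of the x-axis in the box is on the surface.
Finally, assembling these constraints gives the stated polynomial.

x*y + 2*z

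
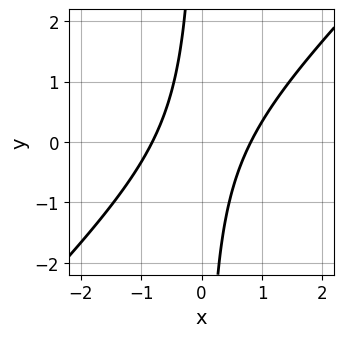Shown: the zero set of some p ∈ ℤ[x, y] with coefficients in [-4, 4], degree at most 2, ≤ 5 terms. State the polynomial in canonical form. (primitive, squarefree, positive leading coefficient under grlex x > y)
1. Degree: the shape is more complex than any degree-1 curve, so deg p = 2.
2. Observable constraints: it misses every integer gridline on the y-axis.
3. The integer polynomial consistent with all of this is the stated p.

3*x^2 - 3*x*y - 2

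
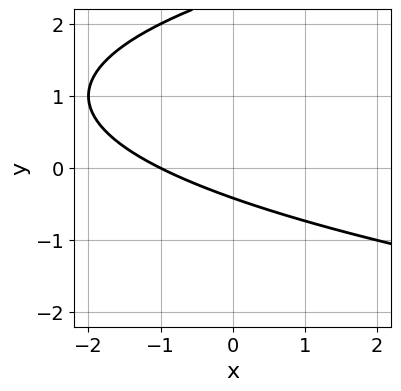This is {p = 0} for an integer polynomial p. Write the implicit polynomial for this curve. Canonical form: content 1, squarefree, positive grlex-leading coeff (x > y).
y^2 - x - 2*y - 1

1. deg p = 2.
2. Checking where it meets the axes: it meets the x-axis at x = -1 (among the integer gridlines).
3. Together with the visible shape, these determine p as stated.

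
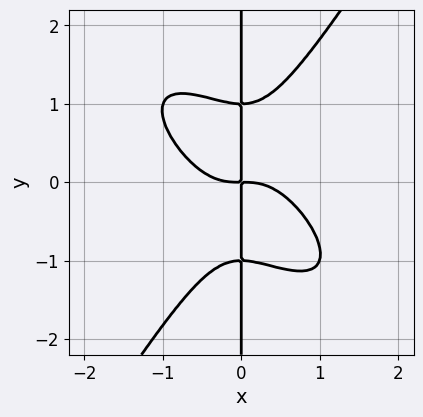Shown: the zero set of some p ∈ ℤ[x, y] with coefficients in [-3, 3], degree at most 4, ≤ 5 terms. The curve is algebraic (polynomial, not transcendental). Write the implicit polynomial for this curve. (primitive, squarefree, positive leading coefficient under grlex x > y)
Degree: a generic line meets the curve in up to 4 points, so deg p = 4.
Observable constraints: the visible y-axis segment lies entirely on the curve.
The integer polynomial consistent with all of this is the stated p.

3*x^4 + 3*x^3*y - 2*x*y^3 + 2*x*y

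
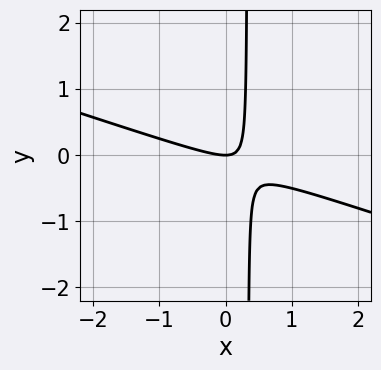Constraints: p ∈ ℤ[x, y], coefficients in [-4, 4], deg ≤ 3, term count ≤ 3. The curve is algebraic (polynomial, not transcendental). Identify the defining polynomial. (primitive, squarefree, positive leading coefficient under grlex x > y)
First, deg p = 2. No degree-1 curve has this shape.
Then, against the integer gridlines: it crosses the x-axis at the gridline x = 0; it meets the y-axis at y = 0 (among the integer gridlines).
Finally, putting this together gives p.

x^2 + 3*x*y - y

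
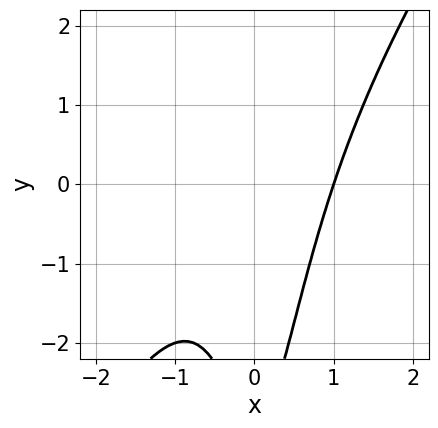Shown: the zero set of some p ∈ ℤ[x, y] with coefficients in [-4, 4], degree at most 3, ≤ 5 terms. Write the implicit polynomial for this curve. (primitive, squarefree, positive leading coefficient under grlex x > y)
1. The degree is 3 — a generic line meets the curve in up to 3 points.
2. From the visible intercepts: it misses every integer gridline on the y-axis; it meets the x-axis at x = 1 (among the integer gridlines).
3. These observations pin down the coefficients.

3*x^3 - 2*x^2*y - y - 3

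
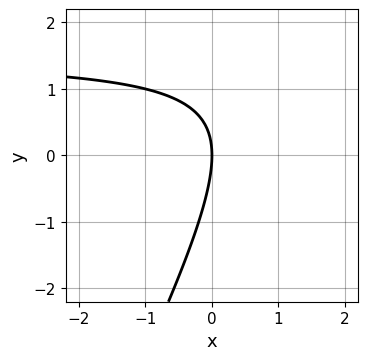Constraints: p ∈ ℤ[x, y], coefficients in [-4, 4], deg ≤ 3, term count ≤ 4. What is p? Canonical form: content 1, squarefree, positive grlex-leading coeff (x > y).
First, deg p = 2.
Then, against the integer gridlines: it meets the x-axis at x = 0 (among the integer gridlines); it crosses the y-axis at the gridline y = 0.
Finally, the integer polynomial consistent with all of this is the stated p.

2*x*y - y^2 - 3*x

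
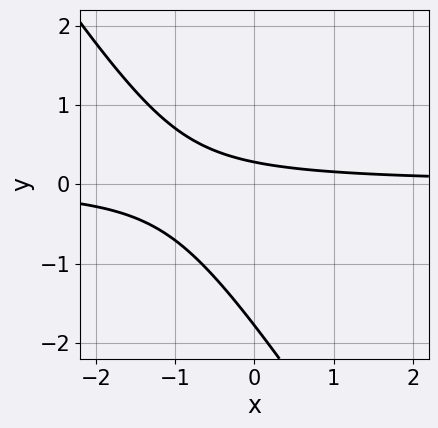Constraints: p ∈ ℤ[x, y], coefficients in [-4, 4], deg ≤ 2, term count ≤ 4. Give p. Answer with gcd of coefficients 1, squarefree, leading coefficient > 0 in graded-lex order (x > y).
3*x*y + 2*y^2 + 3*y - 1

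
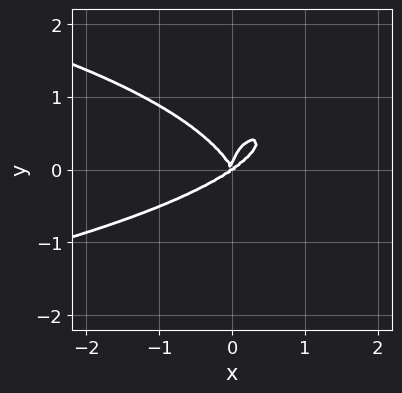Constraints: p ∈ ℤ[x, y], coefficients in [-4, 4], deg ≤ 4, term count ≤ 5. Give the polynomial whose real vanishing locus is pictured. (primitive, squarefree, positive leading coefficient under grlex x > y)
3*x^2*y^2 + 3*y^4 + 3*x^3 - 3*x^2*y - 2*x*y^2

(a) deg p = 4. A generic line meets the curve in up to 4 points.
(b) Observable constraints: one x-axis crossing is at x = 0; it crosses the y-axis at the gridline y = 0.
(c) Assembling these constraints gives the stated polynomial.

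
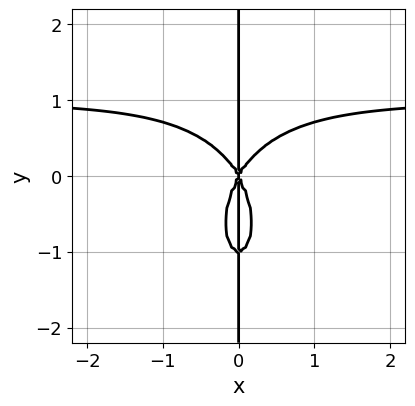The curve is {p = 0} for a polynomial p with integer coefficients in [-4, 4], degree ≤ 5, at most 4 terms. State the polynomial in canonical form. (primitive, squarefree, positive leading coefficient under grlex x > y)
(a) deg p = 4.
(b) Reading off the gridlines: one x-axis crossing is at x = 0; the visible y-axis segment lies entirely on the curve.
(c) Fitting integer coefficients to these (and the overall shape) gives p.

3*x^3*y + x*y^3 - 3*x^3 + x*y^2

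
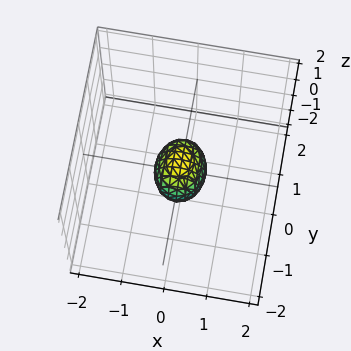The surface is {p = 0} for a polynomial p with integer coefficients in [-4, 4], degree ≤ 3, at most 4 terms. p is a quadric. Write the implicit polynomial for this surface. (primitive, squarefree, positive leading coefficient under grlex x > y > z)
(a) Degree: a closed, bounded, convex surface; a quadric, so deg p = 2.
(b) Symmetries: mirror symmetry z ↦ −z ⇒ only even powers of z; the x ↦ −x reflection is a symmetry, so x appears only in even powers; mirror symmetry y ↦ −y ⇒ only even powers of y.
(c) Matching integer coefficients to the picture gives p.

3*x^2 + 2*y^2 + 2*z^2 - 1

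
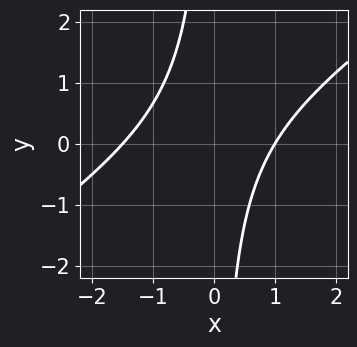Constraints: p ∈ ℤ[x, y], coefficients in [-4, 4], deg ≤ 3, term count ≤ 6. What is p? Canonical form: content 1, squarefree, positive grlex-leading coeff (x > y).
Degree: a generic line meets the curve in up to 2 points, so deg p = 2.
Reading off the gridlines: no y-intercept at any integer in the box; it meets the x-axis at x = 1 (among the integer gridlines).
Matching integer coefficients to the picture gives p.

2*x^2 - 3*x*y + x - 3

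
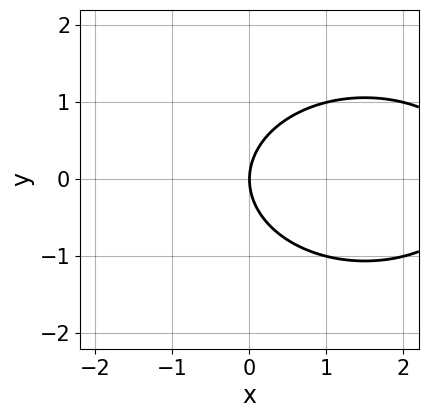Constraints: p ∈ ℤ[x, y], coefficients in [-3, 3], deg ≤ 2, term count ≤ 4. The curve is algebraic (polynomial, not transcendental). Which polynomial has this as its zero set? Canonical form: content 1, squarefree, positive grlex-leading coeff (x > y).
(a) deg p = 2.
(b) Symmetries: mirror symmetry y ↦ −y ⇒ only even powers of y.
(c) From the visible intercepts: it crosses the x-axis at the gridline x = 0; it meets the y-axis at y = 0 (among the integer gridlines).
(d) Putting this together gives p.

x^2 + 2*y^2 - 3*x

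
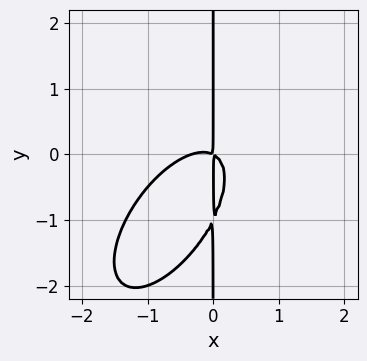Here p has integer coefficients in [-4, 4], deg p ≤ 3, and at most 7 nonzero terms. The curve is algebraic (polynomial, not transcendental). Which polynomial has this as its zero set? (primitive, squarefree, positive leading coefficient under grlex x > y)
3*x^3 - 3*x^2*y + 2*x*y^2 + x^2 + 2*x*y

deg p = 3.
Checking where it meets the axes: every point of the y-axis in the box is on the curve.
Matching integer coefficients to the picture gives p.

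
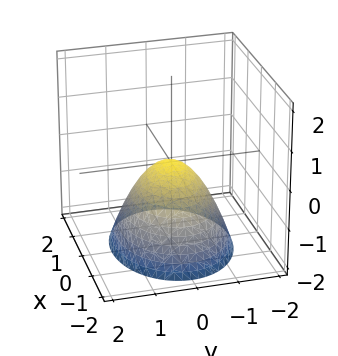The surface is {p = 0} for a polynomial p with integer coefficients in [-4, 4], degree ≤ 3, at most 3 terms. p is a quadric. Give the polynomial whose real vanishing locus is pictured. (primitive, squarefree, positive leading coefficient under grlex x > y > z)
1. deg p = 2.
2. Symmetries: it's symmetric under y → −y, forcing even powers of y; mirror symmetry x ↦ −x ⇒ only even powers of x.
3. Checking where it meets the axes: it meets the x-axis at x = 0 (among the integer gridlines); it crosses the y-axis at the gridline y = 0; it meets the z-axis at z = 0 (among the integer gridlines).
4. These observations pin down the coefficients.

2*x^2 + 3*y^2 + 3*z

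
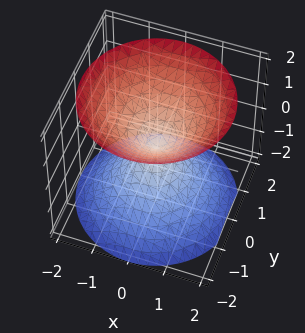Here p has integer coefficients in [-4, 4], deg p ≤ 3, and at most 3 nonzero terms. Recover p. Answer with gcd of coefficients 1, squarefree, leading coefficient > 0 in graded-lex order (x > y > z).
x^2 + y^2 - z^2

1. There are 2 components.
2. deg p = 2.
3. Symmetries: it's symmetric under z → −z, forcing even powers of z; the surface is invariant under rotation about z: p = q(x² + y², z).
4. From the visible intercepts: it meets the y-axis at y = 0 (among the integer gridlines); it meets the x-axis at x = 0 (among the integer gridlines); it meets the z-axis at z = 0 (among the integer gridlines); a circular section at z = 1 has radius exactly 1.
5. These observations pin down the coefficients.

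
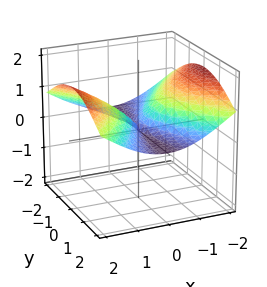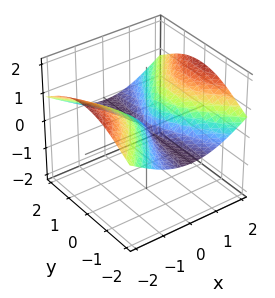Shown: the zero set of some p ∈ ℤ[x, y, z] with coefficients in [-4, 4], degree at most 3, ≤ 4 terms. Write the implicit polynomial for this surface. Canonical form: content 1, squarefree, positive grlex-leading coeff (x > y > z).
y^2*z + z^3 - x^2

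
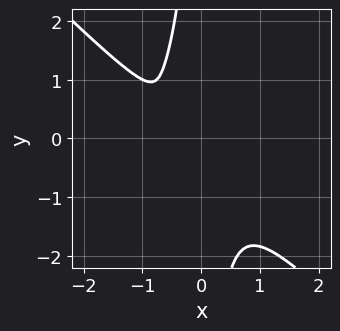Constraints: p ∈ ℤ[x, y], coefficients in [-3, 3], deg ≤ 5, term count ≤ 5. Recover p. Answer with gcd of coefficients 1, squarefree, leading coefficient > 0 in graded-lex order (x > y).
(a) deg p = 4.
(b) Putting this together gives p.

x^4 + x*y^3 - x^2*y + y^2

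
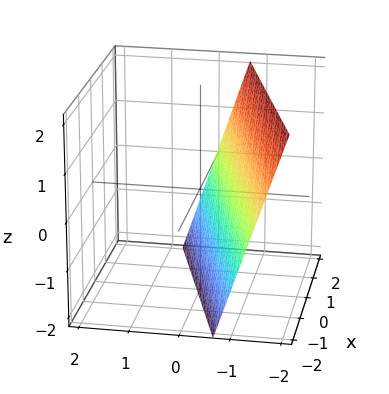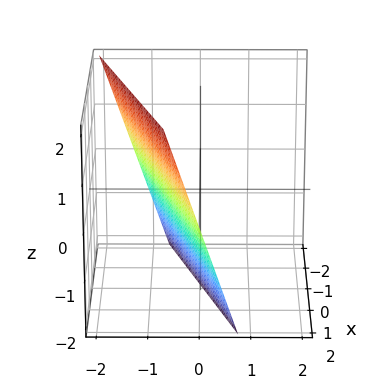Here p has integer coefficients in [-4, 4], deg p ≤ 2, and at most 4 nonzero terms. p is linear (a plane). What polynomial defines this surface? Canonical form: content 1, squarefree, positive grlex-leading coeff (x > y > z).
x - 3*y - z - 2

(a) The degree is 1 — every cross-section is a straight line — this is a plane.
(b) Reading off the gridlines: it meets the z-axis at z = -2 (among the integer gridlines); it meets the x-axis at x = 2 (among the integer gridlines).
(c) Solving for integer coefficients yields p as stated.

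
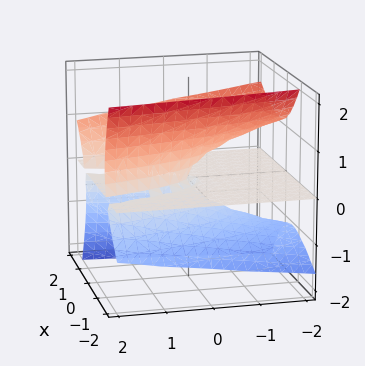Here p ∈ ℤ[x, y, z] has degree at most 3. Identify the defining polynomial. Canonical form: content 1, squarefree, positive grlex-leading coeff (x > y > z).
3*x^2*z - 3*x*z^2 - 3*z^3 - 2*y*z

1. deg p = 3.
2. Checking where it meets the axes: every point of the x-axis in the box is on the surface; it crosses the z-axis at the gridline z = 0; every point of the y-axis in the box is on the surface.
3. Assembling these constraints gives the stated polynomial.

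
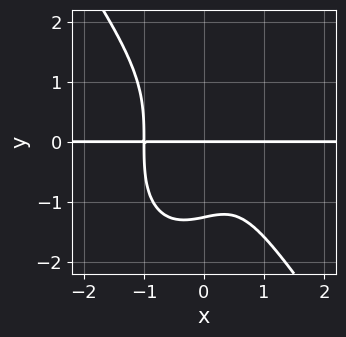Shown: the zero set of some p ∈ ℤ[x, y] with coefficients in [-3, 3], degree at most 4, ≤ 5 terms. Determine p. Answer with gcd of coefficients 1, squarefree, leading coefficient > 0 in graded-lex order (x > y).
Degree: no degree-3 curve has this shape, so deg p = 4.
From the visible intercepts: it crosses the y-axis at the gridline y = 0; the visible x-axis segment lies entirely on the curve.
Putting this together gives p.

3*x^3*y + y^4 - x*y + 2*y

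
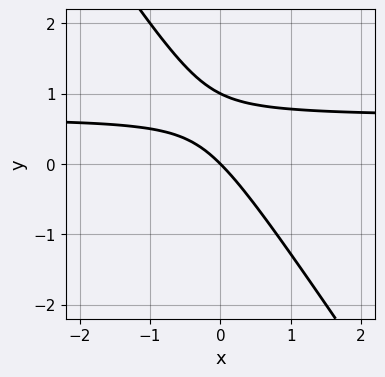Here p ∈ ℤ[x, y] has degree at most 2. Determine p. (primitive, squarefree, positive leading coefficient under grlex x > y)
1. The degree is 2 — no degree-1 curve has this shape.
2. Checking where it meets the axes: the y-axis gridline crossings are at y ∈ {0, 1}; one x-axis crossing is at x = 0.
3. Matching integer coefficients to the picture gives p.

3*x*y + 2*y^2 - 2*x - 2*y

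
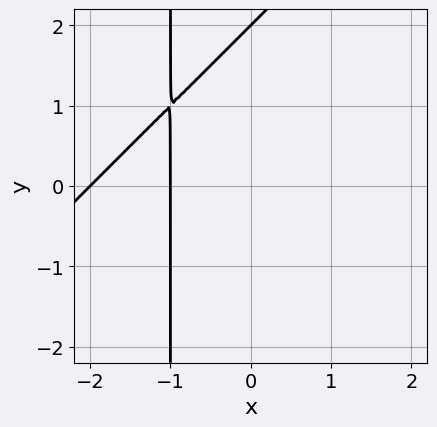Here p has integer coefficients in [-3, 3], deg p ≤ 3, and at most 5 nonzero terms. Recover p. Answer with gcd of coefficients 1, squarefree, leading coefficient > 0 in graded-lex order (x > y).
x^2 - x*y + 3*x - y + 2

(a) Degree: the shape is more complex than any degree-1 curve, so deg p = 2.
(b) Reading off the gridlines: among the integer gridlines, it crosses the x-axis at x ∈ {-2, -1}; it crosses the y-axis at the gridline y = 2.
(c) Solving for integer coefficients yields p as stated.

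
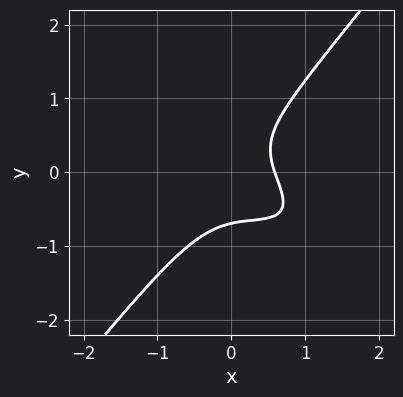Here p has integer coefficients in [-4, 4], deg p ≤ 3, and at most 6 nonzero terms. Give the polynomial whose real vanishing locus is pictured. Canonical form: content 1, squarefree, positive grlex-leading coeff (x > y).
(a) The degree is 3 — a generic line meets the curve in up to 3 points.
(b) The integer polynomial consistent with all of this is the stated p.

2*x^3 + 3*x^2*y - 3*y^3 + x - 1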